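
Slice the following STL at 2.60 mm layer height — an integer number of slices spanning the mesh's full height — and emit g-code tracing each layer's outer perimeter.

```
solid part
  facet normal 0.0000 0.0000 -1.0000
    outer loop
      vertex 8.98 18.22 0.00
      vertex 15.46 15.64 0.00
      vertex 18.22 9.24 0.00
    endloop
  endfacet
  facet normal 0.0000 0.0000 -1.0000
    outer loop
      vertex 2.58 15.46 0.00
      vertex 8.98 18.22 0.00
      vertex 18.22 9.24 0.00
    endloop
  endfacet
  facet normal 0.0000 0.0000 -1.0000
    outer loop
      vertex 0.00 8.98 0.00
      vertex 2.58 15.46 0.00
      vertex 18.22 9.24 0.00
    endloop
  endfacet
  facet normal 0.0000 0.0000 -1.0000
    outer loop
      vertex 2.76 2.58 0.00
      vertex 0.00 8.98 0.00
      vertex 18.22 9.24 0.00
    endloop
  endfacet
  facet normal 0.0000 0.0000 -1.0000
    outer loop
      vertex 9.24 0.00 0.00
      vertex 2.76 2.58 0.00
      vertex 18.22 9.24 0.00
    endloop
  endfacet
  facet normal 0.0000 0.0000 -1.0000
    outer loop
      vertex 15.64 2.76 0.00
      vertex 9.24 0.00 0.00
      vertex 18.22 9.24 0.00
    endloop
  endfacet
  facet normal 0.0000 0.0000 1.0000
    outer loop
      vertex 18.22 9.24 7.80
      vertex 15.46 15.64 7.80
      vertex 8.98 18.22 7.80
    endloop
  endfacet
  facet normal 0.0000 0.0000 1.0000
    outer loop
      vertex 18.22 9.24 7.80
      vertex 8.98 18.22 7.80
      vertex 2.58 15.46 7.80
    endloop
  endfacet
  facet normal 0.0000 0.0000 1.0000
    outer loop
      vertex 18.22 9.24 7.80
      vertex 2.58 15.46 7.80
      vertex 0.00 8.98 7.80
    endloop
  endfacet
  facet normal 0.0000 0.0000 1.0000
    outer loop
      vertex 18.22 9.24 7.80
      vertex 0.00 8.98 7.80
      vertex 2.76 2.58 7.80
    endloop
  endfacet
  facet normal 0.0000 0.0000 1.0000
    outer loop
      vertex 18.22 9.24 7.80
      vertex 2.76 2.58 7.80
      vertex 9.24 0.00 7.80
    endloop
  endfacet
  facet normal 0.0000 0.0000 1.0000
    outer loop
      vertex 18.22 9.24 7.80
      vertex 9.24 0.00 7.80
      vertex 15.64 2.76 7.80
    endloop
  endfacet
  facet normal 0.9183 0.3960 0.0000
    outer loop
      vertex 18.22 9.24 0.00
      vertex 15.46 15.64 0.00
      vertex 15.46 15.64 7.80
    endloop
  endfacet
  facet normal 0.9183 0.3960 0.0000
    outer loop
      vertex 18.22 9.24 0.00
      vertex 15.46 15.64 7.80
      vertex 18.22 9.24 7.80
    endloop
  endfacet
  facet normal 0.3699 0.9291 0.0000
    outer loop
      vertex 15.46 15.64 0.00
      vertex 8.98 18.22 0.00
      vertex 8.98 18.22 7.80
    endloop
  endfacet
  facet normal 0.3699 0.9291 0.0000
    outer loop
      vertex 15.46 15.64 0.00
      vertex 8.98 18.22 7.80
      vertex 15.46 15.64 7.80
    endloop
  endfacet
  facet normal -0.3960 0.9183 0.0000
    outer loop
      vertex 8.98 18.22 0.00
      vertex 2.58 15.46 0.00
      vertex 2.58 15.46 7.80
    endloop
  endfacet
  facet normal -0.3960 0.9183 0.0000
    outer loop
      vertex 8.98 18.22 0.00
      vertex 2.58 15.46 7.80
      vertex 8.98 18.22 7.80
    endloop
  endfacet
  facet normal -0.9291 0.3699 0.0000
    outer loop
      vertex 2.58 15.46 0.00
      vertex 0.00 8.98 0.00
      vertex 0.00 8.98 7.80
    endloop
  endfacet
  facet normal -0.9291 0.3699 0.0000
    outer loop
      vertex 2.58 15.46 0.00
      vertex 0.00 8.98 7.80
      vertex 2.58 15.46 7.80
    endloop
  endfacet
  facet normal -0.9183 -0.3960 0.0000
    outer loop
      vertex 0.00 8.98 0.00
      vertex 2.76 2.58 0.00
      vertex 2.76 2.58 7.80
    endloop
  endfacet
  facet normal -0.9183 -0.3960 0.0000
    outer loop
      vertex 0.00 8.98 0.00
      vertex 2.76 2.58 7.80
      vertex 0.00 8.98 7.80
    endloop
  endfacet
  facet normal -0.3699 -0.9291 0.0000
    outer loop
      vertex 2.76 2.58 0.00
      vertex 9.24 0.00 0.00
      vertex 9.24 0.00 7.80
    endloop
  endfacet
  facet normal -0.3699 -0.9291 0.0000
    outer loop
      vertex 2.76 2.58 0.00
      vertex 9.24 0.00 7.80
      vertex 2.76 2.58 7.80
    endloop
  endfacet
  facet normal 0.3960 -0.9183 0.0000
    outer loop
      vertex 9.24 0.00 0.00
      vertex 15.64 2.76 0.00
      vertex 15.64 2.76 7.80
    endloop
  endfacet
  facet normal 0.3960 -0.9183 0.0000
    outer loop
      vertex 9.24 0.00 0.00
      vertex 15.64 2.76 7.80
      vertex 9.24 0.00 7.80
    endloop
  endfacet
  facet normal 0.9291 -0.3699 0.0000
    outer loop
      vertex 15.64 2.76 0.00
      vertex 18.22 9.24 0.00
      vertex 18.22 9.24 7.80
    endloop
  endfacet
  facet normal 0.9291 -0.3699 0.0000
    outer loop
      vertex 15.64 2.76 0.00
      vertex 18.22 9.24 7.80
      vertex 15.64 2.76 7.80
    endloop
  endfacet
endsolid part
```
; perimeter-only toolpath
G21 ; units = mm
G90 ; absolute positioning
G28 ; home
; layer 1
G0 Z2.60
G0 X18.22 Y9.24
G1 X15.46 Y15.64
G1 X8.98 Y18.22
G1 X2.58 Y15.46
G1 X0.00 Y8.98
G1 X2.76 Y2.58
G1 X9.24 Y0.00
G1 X15.64 Y2.76
G1 X18.22 Y9.24
; layer 2
G0 Z5.20
G0 X18.22 Y9.24
G1 X15.46 Y15.64
G1 X8.98 Y18.22
G1 X2.58 Y15.46
G1 X0.00 Y8.98
G1 X2.76 Y2.58
G1 X9.24 Y0.00
G1 X15.64 Y2.76
G1 X18.22 Y9.24
; layer 3
G0 Z7.80
G0 X18.22 Y9.24
G1 X15.46 Y15.64
G1 X8.98 Y18.22
G1 X2.58 Y15.46
G1 X0.00 Y8.98
G1 X2.76 Y2.58
G1 X9.24 Y0.00
G1 X15.64 Y2.76
G1 X18.22 Y9.24
M2 ; end

The solid is a regular 8-sided prism (a cylinder approximated with 8 flat sides), circumscribed radius ≈ 9.11 mm, height ≈ 7.8 mm. Slicing at Δz = 2.60 mm — 3 equal slices spanning the solid's height, so layer i sits at z = i·h/3 — gives 3 non-empty perimeters. Each is a 8-segment closed polygon; G0 lifts to the layer z and rapids to the start vertex, then G1 traces the edges.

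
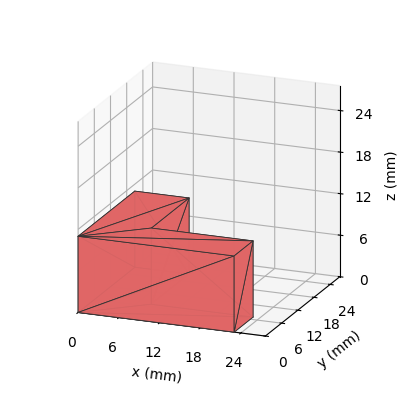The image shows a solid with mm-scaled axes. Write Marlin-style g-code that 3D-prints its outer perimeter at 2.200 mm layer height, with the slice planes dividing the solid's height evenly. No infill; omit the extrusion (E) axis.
Reading the render: the shape is an L-shaped prism: outer 23 × 21 mm, arm thicknesses ≈ 7 mm (horizontal) and 8 mm (vertical), extruded 11 mm in z (dimensions read to the nearest mm from the axis ticks). For the g-code, the solid's height is divided into equal slices at the stated Δz and each level perimeter traced with G1 moves after a G0 lift.

; perimeter-only toolpath
G21 ; units = mm
G90 ; absolute positioning
G28 ; home
; layer 1
G0 Z2.200
G0 X0.000 Y0.000
G1 X23.000 Y0.000
G1 X23.000 Y7.000
G1 X8.000 Y7.000
G1 X8.000 Y21.000
G1 X0.000 Y21.000
G1 X0.000 Y0.000
; layer 2
G0 Z4.400
G0 X0.000 Y0.000
G1 X23.000 Y0.000
G1 X23.000 Y7.000
G1 X8.000 Y7.000
G1 X8.000 Y21.000
G1 X0.000 Y21.000
G1 X0.000 Y0.000
; layer 3
G0 Z6.600
G0 X0.000 Y0.000
G1 X23.000 Y0.000
G1 X23.000 Y7.000
G1 X8.000 Y7.000
G1 X8.000 Y21.000
G1 X0.000 Y21.000
G1 X0.000 Y0.000
; layer 4
G0 Z8.800
G0 X0.000 Y0.000
G1 X23.000 Y0.000
G1 X23.000 Y7.000
G1 X8.000 Y7.000
G1 X8.000 Y21.000
G1 X0.000 Y21.000
G1 X0.000 Y0.000
; layer 5
G0 Z11.000
G0 X0.000 Y0.000
G1 X23.000 Y0.000
G1 X23.000 Y7.000
G1 X8.000 Y7.000
G1 X8.000 Y21.000
G1 X0.000 Y21.000
G1 X0.000 Y0.000
M2 ; end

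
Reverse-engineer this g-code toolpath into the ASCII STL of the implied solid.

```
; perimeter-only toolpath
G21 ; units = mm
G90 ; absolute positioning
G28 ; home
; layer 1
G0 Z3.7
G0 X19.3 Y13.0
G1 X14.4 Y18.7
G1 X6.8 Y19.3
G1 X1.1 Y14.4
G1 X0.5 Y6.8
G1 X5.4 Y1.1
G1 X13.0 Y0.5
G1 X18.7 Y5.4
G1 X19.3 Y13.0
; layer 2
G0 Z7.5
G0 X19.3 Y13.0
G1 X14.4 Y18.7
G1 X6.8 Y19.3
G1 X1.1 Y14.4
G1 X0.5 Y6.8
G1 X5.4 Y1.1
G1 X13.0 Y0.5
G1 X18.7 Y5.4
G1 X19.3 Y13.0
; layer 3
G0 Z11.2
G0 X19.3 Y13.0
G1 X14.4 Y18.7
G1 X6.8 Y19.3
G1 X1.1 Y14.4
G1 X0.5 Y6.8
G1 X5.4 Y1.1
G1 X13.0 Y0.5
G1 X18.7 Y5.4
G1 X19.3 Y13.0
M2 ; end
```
solid part
  facet normal 0.0000 0.0000 -1.0000
    outer loop
      vertex 6.8 19.3 0.0
      vertex 14.4 18.7 0.0
      vertex 19.3 13.0 0.0
    endloop
  endfacet
  facet normal 0.0000 0.0000 -1.0000
    outer loop
      vertex 1.1 14.4 0.0
      vertex 6.8 19.3 0.0
      vertex 19.3 13.0 0.0
    endloop
  endfacet
  facet normal 0.0000 0.0000 -1.0000
    outer loop
      vertex 0.5 6.8 0.0
      vertex 1.1 14.4 0.0
      vertex 19.3 13.0 0.0
    endloop
  endfacet
  facet normal 0.0000 0.0000 -1.0000
    outer loop
      vertex 5.4 1.1 0.0
      vertex 0.5 6.8 0.0
      vertex 19.3 13.0 0.0
    endloop
  endfacet
  facet normal 0.0000 0.0000 -1.0000
    outer loop
      vertex 13.0 0.5 0.0
      vertex 5.4 1.1 0.0
      vertex 19.3 13.0 0.0
    endloop
  endfacet
  facet normal 0.0000 0.0000 -1.0000
    outer loop
      vertex 18.7 5.4 0.0
      vertex 13.0 0.5 0.0
      vertex 19.3 13.0 0.0
    endloop
  endfacet
  facet normal 0.0000 0.0000 1.0000
    outer loop
      vertex 19.3 13.0 11.2
      vertex 14.4 18.7 11.2
      vertex 6.8 19.3 11.2
    endloop
  endfacet
  facet normal 0.0000 0.0000 1.0000
    outer loop
      vertex 19.3 13.0 11.2
      vertex 6.8 19.3 11.2
      vertex 1.1 14.4 11.2
    endloop
  endfacet
  facet normal 0.0000 0.0000 1.0000
    outer loop
      vertex 19.3 13.0 11.2
      vertex 1.1 14.4 11.2
      vertex 0.5 6.8 11.2
    endloop
  endfacet
  facet normal 0.0000 0.0000 1.0000
    outer loop
      vertex 19.3 13.0 11.2
      vertex 0.5 6.8 11.2
      vertex 5.4 1.1 11.2
    endloop
  endfacet
  facet normal 0.0000 0.0000 1.0000
    outer loop
      vertex 19.3 13.0 11.2
      vertex 5.4 1.1 11.2
      vertex 13.0 0.5 11.2
    endloop
  endfacet
  facet normal 0.0000 0.0000 1.0000
    outer loop
      vertex 19.3 13.0 11.2
      vertex 13.0 0.5 11.2
      vertex 18.7 5.4 11.2
    endloop
  endfacet
  facet normal 0.7583 0.6519 0.0000
    outer loop
      vertex 19.3 13.0 0.0
      vertex 14.4 18.7 0.0
      vertex 14.4 18.7 11.2
    endloop
  endfacet
  facet normal 0.7583 0.6519 0.0000
    outer loop
      vertex 19.3 13.0 0.0
      vertex 14.4 18.7 11.2
      vertex 19.3 13.0 11.2
    endloop
  endfacet
  facet normal 0.0787 0.9969 0.0000
    outer loop
      vertex 14.4 18.7 0.0
      vertex 6.8 19.3 0.0
      vertex 6.8 19.3 11.2
    endloop
  endfacet
  facet normal 0.0787 0.9969 0.0000
    outer loop
      vertex 14.4 18.7 0.0
      vertex 6.8 19.3 11.2
      vertex 14.4 18.7 11.2
    endloop
  endfacet
  facet normal -0.6519 0.7583 0.0000
    outer loop
      vertex 6.8 19.3 0.0
      vertex 1.1 14.4 0.0
      vertex 1.1 14.4 11.2
    endloop
  endfacet
  facet normal -0.6519 0.7583 0.0000
    outer loop
      vertex 6.8 19.3 0.0
      vertex 1.1 14.4 11.2
      vertex 6.8 19.3 11.2
    endloop
  endfacet
  facet normal -0.9969 0.0787 0.0000
    outer loop
      vertex 1.1 14.4 0.0
      vertex 0.5 6.8 0.0
      vertex 0.5 6.8 11.2
    endloop
  endfacet
  facet normal -0.9969 0.0787 0.0000
    outer loop
      vertex 1.1 14.4 0.0
      vertex 0.5 6.8 11.2
      vertex 1.1 14.4 11.2
    endloop
  endfacet
  facet normal -0.7583 -0.6519 0.0000
    outer loop
      vertex 0.5 6.8 0.0
      vertex 5.4 1.1 0.0
      vertex 5.4 1.1 11.2
    endloop
  endfacet
  facet normal -0.7583 -0.6519 0.0000
    outer loop
      vertex 0.5 6.8 0.0
      vertex 5.4 1.1 11.2
      vertex 0.5 6.8 11.2
    endloop
  endfacet
  facet normal -0.0787 -0.9969 0.0000
    outer loop
      vertex 5.4 1.1 0.0
      vertex 13.0 0.5 0.0
      vertex 13.0 0.5 11.2
    endloop
  endfacet
  facet normal -0.0787 -0.9969 0.0000
    outer loop
      vertex 5.4 1.1 0.0
      vertex 13.0 0.5 11.2
      vertex 5.4 1.1 11.2
    endloop
  endfacet
  facet normal 0.6519 -0.7583 0.0000
    outer loop
      vertex 13.0 0.5 0.0
      vertex 18.7 5.4 0.0
      vertex 18.7 5.4 11.2
    endloop
  endfacet
  facet normal 0.6519 -0.7583 0.0000
    outer loop
      vertex 13.0 0.5 0.0
      vertex 18.7 5.4 11.2
      vertex 13.0 0.5 11.2
    endloop
  endfacet
  facet normal 0.9969 -0.0787 0.0000
    outer loop
      vertex 18.7 5.4 0.0
      vertex 19.3 13.0 0.0
      vertex 19.3 13.0 11.2
    endloop
  endfacet
  facet normal 0.9969 -0.0787 0.0000
    outer loop
      vertex 18.7 5.4 0.0
      vertex 19.3 13.0 11.2
      vertex 18.7 5.4 11.2
    endloop
  endfacet
endsolid part

The G0 Z moves step by Δz≈3.7 mm. Every layer's G1 loop is the same polygon, so the solid is a straight extrusion of it from z=0 to z≈11.2. Closing with flat bottom and top caps and triangulating gives 28 facets — a regular 8-sided prism (a cylinder approximated with 8 flat sides), circumscribed radius ≈ 9.9 mm, height ≈ 11.2 mm.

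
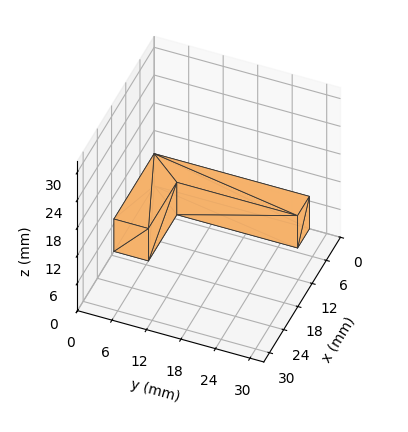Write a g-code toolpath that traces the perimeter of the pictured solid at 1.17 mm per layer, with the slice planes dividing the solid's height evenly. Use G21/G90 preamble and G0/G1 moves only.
Reading the render: the shape is an L-shaped prism: outer 17 × 27 mm, arm thicknesses ≈ 6 mm (horizontal) and 5 mm (vertical), extruded 7 mm in z (dimensions read to the nearest mm from the axis ticks). For the g-code, the solid's height is divided into equal slices at the stated Δz and each level perimeter traced with G1 moves after a G0 lift.

; perimeter-only toolpath
G21 ; units = mm
G90 ; absolute positioning
G28 ; home
; layer 1
G0 Z1.17
G0 X0.00 Y0.00
G1 X17.00 Y0.00
G1 X17.00 Y6.00
G1 X5.00 Y6.00
G1 X5.00 Y27.00
G1 X0.00 Y27.00
G1 X0.00 Y0.00
; layer 2
G0 Z2.33
G0 X0.00 Y0.00
G1 X17.00 Y0.00
G1 X17.00 Y6.00
G1 X5.00 Y6.00
G1 X5.00 Y27.00
G1 X0.00 Y27.00
G1 X0.00 Y0.00
; layer 3
G0 Z3.50
G0 X0.00 Y0.00
G1 X17.00 Y0.00
G1 X17.00 Y6.00
G1 X5.00 Y6.00
G1 X5.00 Y27.00
G1 X0.00 Y27.00
G1 X0.00 Y0.00
; layer 4
G0 Z4.67
G0 X0.00 Y0.00
G1 X17.00 Y0.00
G1 X17.00 Y6.00
G1 X5.00 Y6.00
G1 X5.00 Y27.00
G1 X0.00 Y27.00
G1 X0.00 Y0.00
; layer 5
G0 Z5.83
G0 X0.00 Y0.00
G1 X17.00 Y0.00
G1 X17.00 Y6.00
G1 X5.00 Y6.00
G1 X5.00 Y27.00
G1 X0.00 Y27.00
G1 X0.00 Y0.00
; layer 6
G0 Z7.00
G0 X0.00 Y0.00
G1 X17.00 Y0.00
G1 X17.00 Y6.00
G1 X5.00 Y6.00
G1 X5.00 Y27.00
G1 X0.00 Y27.00
G1 X0.00 Y0.00
M2 ; end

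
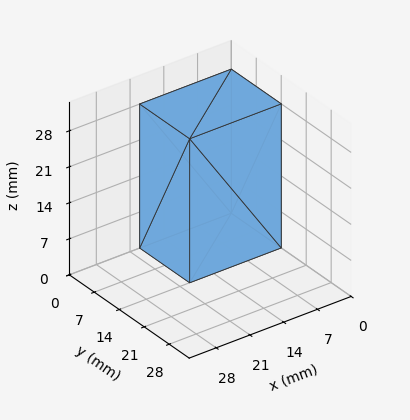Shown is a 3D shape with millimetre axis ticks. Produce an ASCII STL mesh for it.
Reading the render: the shape is a rectangular box, roughly 19 × 14 mm footprint and 28 mm tall (dimensions read to the nearest mm from the axis ticks). For the STL, each face is triangulated and given an outward normal.

solid part
  facet normal 0.0000 0.0000 -1.0000
    outer loop
      vertex 19.000 14.000 0.000
      vertex 19.000 0.000 0.000
      vertex 0.000 0.000 0.000
    endloop
  endfacet
  facet normal 0.0000 0.0000 -1.0000
    outer loop
      vertex 0.000 14.000 0.000
      vertex 19.000 14.000 0.000
      vertex 0.000 0.000 0.000
    endloop
  endfacet
  facet normal 0.0000 0.0000 1.0000
    outer loop
      vertex 0.000 0.000 28.000
      vertex 19.000 0.000 28.000
      vertex 19.000 14.000 28.000
    endloop
  endfacet
  facet normal 0.0000 0.0000 1.0000
    outer loop
      vertex 0.000 0.000 28.000
      vertex 19.000 14.000 28.000
      vertex 0.000 14.000 28.000
    endloop
  endfacet
  facet normal 0.0000 -1.0000 0.0000
    outer loop
      vertex 0.000 0.000 0.000
      vertex 19.000 0.000 0.000
      vertex 19.000 0.000 28.000
    endloop
  endfacet
  facet normal 0.0000 -1.0000 0.0000
    outer loop
      vertex 0.000 0.000 0.000
      vertex 19.000 0.000 28.000
      vertex 0.000 0.000 28.000
    endloop
  endfacet
  facet normal 0.0000 1.0000 0.0000
    outer loop
      vertex 19.000 14.000 28.000
      vertex 19.000 14.000 0.000
      vertex 0.000 14.000 0.000
    endloop
  endfacet
  facet normal 0.0000 1.0000 0.0000
    outer loop
      vertex 0.000 14.000 28.000
      vertex 19.000 14.000 28.000
      vertex 0.000 14.000 0.000
    endloop
  endfacet
  facet normal -1.0000 0.0000 0.0000
    outer loop
      vertex 0.000 14.000 28.000
      vertex 0.000 14.000 0.000
      vertex 0.000 0.000 0.000
    endloop
  endfacet
  facet normal -1.0000 0.0000 0.0000
    outer loop
      vertex 0.000 0.000 28.000
      vertex 0.000 14.000 28.000
      vertex 0.000 0.000 0.000
    endloop
  endfacet
  facet normal 1.0000 0.0000 0.0000
    outer loop
      vertex 19.000 0.000 0.000
      vertex 19.000 14.000 0.000
      vertex 19.000 14.000 28.000
    endloop
  endfacet
  facet normal 1.0000 0.0000 0.0000
    outer loop
      vertex 19.000 0.000 0.000
      vertex 19.000 14.000 28.000
      vertex 19.000 0.000 28.000
    endloop
  endfacet
endsolid part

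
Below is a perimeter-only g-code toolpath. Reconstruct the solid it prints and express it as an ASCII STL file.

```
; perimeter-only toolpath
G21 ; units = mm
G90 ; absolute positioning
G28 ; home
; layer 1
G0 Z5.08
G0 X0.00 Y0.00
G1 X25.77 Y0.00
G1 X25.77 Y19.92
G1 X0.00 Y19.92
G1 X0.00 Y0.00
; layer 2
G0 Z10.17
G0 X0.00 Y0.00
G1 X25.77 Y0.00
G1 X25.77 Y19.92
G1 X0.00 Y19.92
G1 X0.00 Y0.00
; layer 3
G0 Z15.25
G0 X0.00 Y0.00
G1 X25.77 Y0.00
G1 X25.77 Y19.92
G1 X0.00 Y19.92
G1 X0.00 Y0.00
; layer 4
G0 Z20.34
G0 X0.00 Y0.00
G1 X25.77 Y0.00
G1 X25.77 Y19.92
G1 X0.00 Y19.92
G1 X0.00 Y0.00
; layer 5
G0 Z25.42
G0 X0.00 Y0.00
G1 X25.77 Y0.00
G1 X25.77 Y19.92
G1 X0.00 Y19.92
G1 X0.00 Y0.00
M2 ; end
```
solid part
  facet normal 0.0000 0.0000 -1.0000
    outer loop
      vertex 25.77 19.92 0.00
      vertex 25.77 0.00 0.00
      vertex 0.00 0.00 0.00
    endloop
  endfacet
  facet normal 0.0000 0.0000 -1.0000
    outer loop
      vertex 0.00 19.92 0.00
      vertex 25.77 19.92 0.00
      vertex 0.00 0.00 0.00
    endloop
  endfacet
  facet normal 0.0000 0.0000 1.0000
    outer loop
      vertex 0.00 0.00 25.42
      vertex 25.77 0.00 25.42
      vertex 25.77 19.92 25.42
    endloop
  endfacet
  facet normal 0.0000 0.0000 1.0000
    outer loop
      vertex 0.00 0.00 25.42
      vertex 25.77 19.92 25.42
      vertex 0.00 19.92 25.42
    endloop
  endfacet
  facet normal 0.0000 -1.0000 0.0000
    outer loop
      vertex 0.00 0.00 0.00
      vertex 25.77 0.00 0.00
      vertex 25.77 0.00 25.42
    endloop
  endfacet
  facet normal 0.0000 -1.0000 0.0000
    outer loop
      vertex 0.00 0.00 0.00
      vertex 25.77 0.00 25.42
      vertex 0.00 0.00 25.42
    endloop
  endfacet
  facet normal 0.0000 1.0000 0.0000
    outer loop
      vertex 25.77 19.92 25.42
      vertex 25.77 19.92 0.00
      vertex 0.00 19.92 0.00
    endloop
  endfacet
  facet normal 0.0000 1.0000 0.0000
    outer loop
      vertex 0.00 19.92 25.42
      vertex 25.77 19.92 25.42
      vertex 0.00 19.92 0.00
    endloop
  endfacet
  facet normal -1.0000 0.0000 0.0000
    outer loop
      vertex 0.00 19.92 25.42
      vertex 0.00 19.92 0.00
      vertex 0.00 0.00 0.00
    endloop
  endfacet
  facet normal -1.0000 0.0000 0.0000
    outer loop
      vertex 0.00 0.00 25.42
      vertex 0.00 19.92 25.42
      vertex 0.00 0.00 0.00
    endloop
  endfacet
  facet normal 1.0000 0.0000 0.0000
    outer loop
      vertex 25.77 0.00 0.00
      vertex 25.77 19.92 0.00
      vertex 25.77 19.92 25.42
    endloop
  endfacet
  facet normal 1.0000 0.0000 0.0000
    outer loop
      vertex 25.77 0.00 0.00
      vertex 25.77 19.92 25.42
      vertex 25.77 0.00 25.42
    endloop
  endfacet
endsolid part

The G0 Z moves step by Δz≈5.08 mm. Every layer's G1 loop is the same polygon, so the solid is a straight extrusion of it from z=0 to z≈25.4. Closing with flat bottom and top caps and triangulating gives 12 facets — a rectangular box, roughly 25.8 × 19.9 mm footprint and 25.4 mm tall.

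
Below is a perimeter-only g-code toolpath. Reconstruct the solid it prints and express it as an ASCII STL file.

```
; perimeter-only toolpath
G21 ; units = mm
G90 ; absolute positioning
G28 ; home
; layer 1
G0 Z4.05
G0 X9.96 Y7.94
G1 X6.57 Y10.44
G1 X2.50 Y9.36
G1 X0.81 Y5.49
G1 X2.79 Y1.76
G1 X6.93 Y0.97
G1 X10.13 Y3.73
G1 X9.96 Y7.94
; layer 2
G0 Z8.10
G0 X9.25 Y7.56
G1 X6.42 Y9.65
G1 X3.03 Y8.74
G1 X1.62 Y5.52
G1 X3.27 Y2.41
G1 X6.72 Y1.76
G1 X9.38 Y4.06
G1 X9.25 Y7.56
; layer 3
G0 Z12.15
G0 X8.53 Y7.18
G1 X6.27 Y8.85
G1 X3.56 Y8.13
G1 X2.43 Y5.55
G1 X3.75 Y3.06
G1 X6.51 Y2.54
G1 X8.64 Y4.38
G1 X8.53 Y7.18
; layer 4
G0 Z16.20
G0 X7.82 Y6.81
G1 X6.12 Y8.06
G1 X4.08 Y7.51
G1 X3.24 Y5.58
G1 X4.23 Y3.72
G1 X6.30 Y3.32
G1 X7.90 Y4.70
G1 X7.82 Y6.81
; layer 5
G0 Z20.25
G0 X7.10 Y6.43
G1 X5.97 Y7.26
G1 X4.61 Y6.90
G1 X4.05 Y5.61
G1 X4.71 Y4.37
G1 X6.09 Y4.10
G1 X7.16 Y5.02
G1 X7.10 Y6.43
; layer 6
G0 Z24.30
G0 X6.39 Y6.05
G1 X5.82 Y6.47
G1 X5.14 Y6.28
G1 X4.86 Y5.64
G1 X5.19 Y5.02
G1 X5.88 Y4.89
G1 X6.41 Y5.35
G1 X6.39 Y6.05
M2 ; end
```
solid part
  facet normal 0.0000 0.0000 -1.0000
    outer loop
      vertex 1.97 9.97 0.00
      vertex 6.72 11.24 0.00
      vertex 10.68 8.32 0.00
    endloop
  endfacet
  facet normal 0.0000 0.0000 -1.0000
    outer loop
      vertex 0.00 5.46 0.00
      vertex 1.97 9.97 0.00
      vertex 10.68 8.32 0.00
    endloop
  endfacet
  facet normal 0.0000 0.0000 -1.0000
    outer loop
      vertex 2.31 1.11 0.00
      vertex 0.00 5.46 0.00
      vertex 10.68 8.32 0.00
    endloop
  endfacet
  facet normal 0.0000 0.0000 -1.0000
    outer loop
      vertex 7.14 0.19 0.00
      vertex 2.31 1.11 0.00
      vertex 10.68 8.32 0.00
    endloop
  endfacet
  facet normal 0.0000 0.0000 -1.0000
    outer loop
      vertex 10.87 3.41 0.00
      vertex 7.14 0.19 0.00
      vertex 10.68 8.32 0.00
    endloop
  endfacet
  facet normal 0.5841 0.7921 0.1773
    outer loop
      vertex 10.68 8.32 0.00
      vertex 6.72 11.24 0.00
      vertex 5.67 5.67 28.35
    endloop
  endfacet
  facet normal -0.2542 0.9507 0.1774
    outer loop
      vertex 6.72 11.24 0.00
      vertex 1.97 9.97 0.00
      vertex 5.67 5.67 28.35
    endloop
  endfacet
  facet normal -0.9018 0.3939 0.1775
    outer loop
      vertex 1.97 9.97 0.00
      vertex 0.00 5.46 0.00
      vertex 5.67 5.67 28.35
    endloop
  endfacet
  facet normal -0.8692 -0.4616 0.1773
    outer loop
      vertex 0.00 5.46 0.00
      vertex 2.31 1.11 0.00
      vertex 5.67 5.67 28.35
    endloop
  endfacet
  facet normal -0.1841 -0.9668 0.1773
    outer loop
      vertex 2.31 1.11 0.00
      vertex 7.14 0.19 0.00
      vertex 5.67 5.67 28.35
    endloop
  endfacet
  facet normal 0.6431 -0.7450 0.1773
    outer loop
      vertex 7.14 0.19 0.00
      vertex 10.87 3.41 0.00
      vertex 5.67 5.67 28.35
    endloop
  endfacet
  facet normal 0.9834 0.0381 0.1773
    outer loop
      vertex 10.87 3.41 0.00
      vertex 10.68 8.32 0.00
      vertex 5.67 5.67 28.35
    endloop
  endfacet
endsolid part

The G0 Z moves step by Δz≈4.05 mm. The G1 loops shrink linearly with z, so the solid tapers from its base footprint up to z≈28.4. Closing with a flat bottom cap and the tapered top and triangulating gives 12 facets — a regular 7-sided pyramid, base circumscribed radius ≈ 5.67 mm, apex at z ≈ 28.4 mm.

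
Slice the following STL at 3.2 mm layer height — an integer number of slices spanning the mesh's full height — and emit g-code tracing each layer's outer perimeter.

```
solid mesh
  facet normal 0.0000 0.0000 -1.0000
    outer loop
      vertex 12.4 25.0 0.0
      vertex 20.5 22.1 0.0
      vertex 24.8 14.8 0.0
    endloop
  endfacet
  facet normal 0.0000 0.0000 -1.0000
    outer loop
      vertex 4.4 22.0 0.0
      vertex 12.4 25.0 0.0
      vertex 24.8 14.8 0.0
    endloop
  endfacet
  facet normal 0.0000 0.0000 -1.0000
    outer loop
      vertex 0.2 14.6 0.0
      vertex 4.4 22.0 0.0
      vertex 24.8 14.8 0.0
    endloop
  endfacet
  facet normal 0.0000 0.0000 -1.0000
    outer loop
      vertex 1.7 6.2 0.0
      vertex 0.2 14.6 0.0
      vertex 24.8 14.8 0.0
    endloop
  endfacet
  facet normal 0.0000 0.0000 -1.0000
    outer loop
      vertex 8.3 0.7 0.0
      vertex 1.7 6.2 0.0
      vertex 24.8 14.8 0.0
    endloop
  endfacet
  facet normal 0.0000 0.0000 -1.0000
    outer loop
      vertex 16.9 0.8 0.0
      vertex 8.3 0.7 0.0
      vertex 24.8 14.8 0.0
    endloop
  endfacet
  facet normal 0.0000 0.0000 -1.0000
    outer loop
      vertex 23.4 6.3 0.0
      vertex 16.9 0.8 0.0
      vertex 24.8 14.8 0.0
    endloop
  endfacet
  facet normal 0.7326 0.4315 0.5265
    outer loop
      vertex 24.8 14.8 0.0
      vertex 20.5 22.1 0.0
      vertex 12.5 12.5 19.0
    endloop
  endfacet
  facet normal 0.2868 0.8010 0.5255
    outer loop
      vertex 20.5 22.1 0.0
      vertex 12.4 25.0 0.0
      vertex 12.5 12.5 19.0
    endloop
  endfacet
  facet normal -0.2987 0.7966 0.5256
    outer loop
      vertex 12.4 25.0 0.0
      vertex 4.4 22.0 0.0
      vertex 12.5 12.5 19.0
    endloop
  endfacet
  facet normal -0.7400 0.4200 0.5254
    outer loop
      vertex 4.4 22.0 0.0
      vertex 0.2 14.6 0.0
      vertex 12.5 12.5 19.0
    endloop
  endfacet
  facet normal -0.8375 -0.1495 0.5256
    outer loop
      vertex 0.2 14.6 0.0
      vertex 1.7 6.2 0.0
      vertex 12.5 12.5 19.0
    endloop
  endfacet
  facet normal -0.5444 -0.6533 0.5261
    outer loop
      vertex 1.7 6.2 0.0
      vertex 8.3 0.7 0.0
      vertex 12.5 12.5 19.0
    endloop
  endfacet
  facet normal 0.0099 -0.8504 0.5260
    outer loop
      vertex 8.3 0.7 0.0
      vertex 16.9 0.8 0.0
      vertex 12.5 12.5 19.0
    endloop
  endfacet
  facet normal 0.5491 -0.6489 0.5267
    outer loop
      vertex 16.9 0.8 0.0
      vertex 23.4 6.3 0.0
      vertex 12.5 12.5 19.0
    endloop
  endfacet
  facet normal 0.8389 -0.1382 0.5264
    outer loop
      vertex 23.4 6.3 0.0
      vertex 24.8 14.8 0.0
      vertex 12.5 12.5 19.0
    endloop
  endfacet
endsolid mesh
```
; perimeter-only toolpath
G21 ; units = mm
G90 ; absolute positioning
G28 ; home
; layer 1
G0 Z3.2
G0 X22.8 Y14.4
G1 X19.2 Y20.5
G1 X12.4 Y22.9
G1 X5.8 Y20.4
G1 X2.2 Y14.2
G1 X3.5 Y7.2
G1 X9.0 Y2.7
G1 X16.2 Y2.8
G1 X21.6 Y7.3
G1 X22.8 Y14.4
; layer 2
G0 Z6.3
G0 X20.7 Y14.0
G1 X17.8 Y18.9
G1 X12.4 Y20.8
G1 X7.1 Y18.8
G1 X4.3 Y13.9
G1 X5.3 Y8.3
G1 X9.7 Y4.6
G1 X15.4 Y4.7
G1 X19.8 Y8.4
G1 X20.7 Y14.0
; layer 3
G0 Z9.5
G0 X18.6 Y13.7
G1 X16.5 Y17.3
G1 X12.4 Y18.8
G1 X8.4 Y17.2
G1 X6.3 Y13.6
G1 X7.1 Y9.3
G1 X10.4 Y6.6
G1 X14.7 Y6.7
G1 X17.9 Y9.4
G1 X18.6 Y13.7
; layer 4
G0 Z12.7
G0 X16.6 Y13.3
G1 X15.2 Y15.7
G1 X12.5 Y16.7
G1 X9.8 Y15.7
G1 X8.4 Y13.2
G1 X8.9 Y10.4
G1 X11.1 Y8.6
G1 X14.0 Y8.6
G1 X16.1 Y10.4
G1 X16.6 Y13.3
; layer 5
G0 Z15.8
G0 X14.6 Y12.9
G1 X13.8 Y14.1
G1 X12.5 Y14.6
G1 X11.2 Y14.1
G1 X10.4 Y12.9
G1 X10.7 Y11.4
G1 X11.8 Y10.5
G1 X13.2 Y10.5
G1 X14.3 Y11.5
G1 X14.6 Y12.9
M2 ; end

The solid is a regular 9-sided pyramid, base circumscribed radius ≈ 12.5 mm, apex at z ≈ 19 mm. Slicing at Δz = 3.2 mm — 6 equal slices spanning the solid's height, so layer i sits at z = i·h/6 — gives 5 non-empty perimeters. Each is a 9-segment closed polygon; G0 lifts to the layer z and rapids to the start vertex, then G1 traces the edges. The cross-section shrinks linearly with z (the slice at the apex is degenerate and omitted).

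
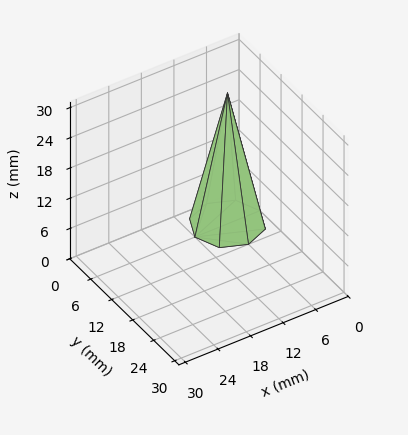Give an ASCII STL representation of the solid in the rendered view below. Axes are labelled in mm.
Reading the render: the shape is a regular 8-sided pyramid, base circumscribed radius ≈ 6 mm, apex at z ≈ 26 mm (dimensions read to the nearest mm from the axis ticks). For the STL, each face is triangulated and given an outward normal.

solid part
  facet normal 0.0000 0.0000 -1.0000
    outer loop
      vertex 6.00 12.00 0.00
      vertex 10.24 10.24 0.00
      vertex 12.00 6.00 0.00
    endloop
  endfacet
  facet normal 0.0000 0.0000 -1.0000
    outer loop
      vertex 1.76 10.24 0.00
      vertex 6.00 12.00 0.00
      vertex 12.00 6.00 0.00
    endloop
  endfacet
  facet normal 0.0000 0.0000 -1.0000
    outer loop
      vertex 0.00 6.00 0.00
      vertex 1.76 10.24 0.00
      vertex 12.00 6.00 0.00
    endloop
  endfacet
  facet normal 0.0000 0.0000 -1.0000
    outer loop
      vertex 1.76 1.76 0.00
      vertex 0.00 6.00 0.00
      vertex 12.00 6.00 0.00
    endloop
  endfacet
  facet normal 0.0000 0.0000 -1.0000
    outer loop
      vertex 6.00 0.00 0.00
      vertex 1.76 1.76 0.00
      vertex 12.00 6.00 0.00
    endloop
  endfacet
  facet normal 0.0000 0.0000 -1.0000
    outer loop
      vertex 10.24 1.76 0.00
      vertex 6.00 0.00 0.00
      vertex 12.00 6.00 0.00
    endloop
  endfacet
  facet normal 0.9033 0.3750 0.2085
    outer loop
      vertex 12.00 6.00 0.00
      vertex 10.24 10.24 0.00
      vertex 6.00 6.00 26.00
    endloop
  endfacet
  facet normal 0.3750 0.9033 0.2085
    outer loop
      vertex 10.24 10.24 0.00
      vertex 6.00 12.00 0.00
      vertex 6.00 6.00 26.00
    endloop
  endfacet
  facet normal -0.3750 0.9033 0.2085
    outer loop
      vertex 6.00 12.00 0.00
      vertex 1.76 10.24 0.00
      vertex 6.00 6.00 26.00
    endloop
  endfacet
  facet normal -0.9033 0.3750 0.2085
    outer loop
      vertex 1.76 10.24 0.00
      vertex 0.00 6.00 0.00
      vertex 6.00 6.00 26.00
    endloop
  endfacet
  facet normal -0.9033 -0.3750 0.2085
    outer loop
      vertex 0.00 6.00 0.00
      vertex 1.76 1.76 0.00
      vertex 6.00 6.00 26.00
    endloop
  endfacet
  facet normal -0.3750 -0.9033 0.2085
    outer loop
      vertex 1.76 1.76 0.00
      vertex 6.00 0.00 0.00
      vertex 6.00 6.00 26.00
    endloop
  endfacet
  facet normal 0.3750 -0.9033 0.2085
    outer loop
      vertex 6.00 0.00 0.00
      vertex 10.24 1.76 0.00
      vertex 6.00 6.00 26.00
    endloop
  endfacet
  facet normal 0.9033 -0.3750 0.2085
    outer loop
      vertex 10.24 1.76 0.00
      vertex 12.00 6.00 0.00
      vertex 6.00 6.00 26.00
    endloop
  endfacet
endsolid part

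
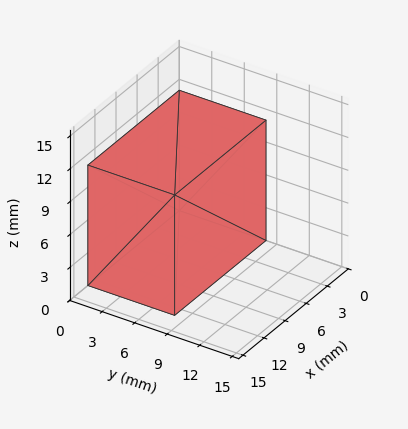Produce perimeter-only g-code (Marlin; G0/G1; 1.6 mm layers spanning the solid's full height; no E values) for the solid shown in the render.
Reading the render: the shape is a rectangular box, roughly 13 × 8 mm footprint and 11 mm tall (dimensions read to the nearest mm from the axis ticks). For the g-code, the solid's height is divided into equal slices at the stated Δz and each level perimeter traced with G1 moves after a G0 lift.

; perimeter-only toolpath
G21 ; units = mm
G90 ; absolute positioning
G28 ; home
; layer 1
G0 Z1.6
G0 X0.0 Y0.0
G1 X13.0 Y0.0
G1 X13.0 Y8.0
G1 X0.0 Y8.0
G1 X0.0 Y0.0
; layer 2
G0 Z3.1
G0 X0.0 Y0.0
G1 X13.0 Y0.0
G1 X13.0 Y8.0
G1 X0.0 Y8.0
G1 X0.0 Y0.0
; layer 3
G0 Z4.7
G0 X0.0 Y0.0
G1 X13.0 Y0.0
G1 X13.0 Y8.0
G1 X0.0 Y8.0
G1 X0.0 Y0.0
; layer 4
G0 Z6.3
G0 X0.0 Y0.0
G1 X13.0 Y0.0
G1 X13.0 Y8.0
G1 X0.0 Y8.0
G1 X0.0 Y0.0
; layer 5
G0 Z7.9
G0 X0.0 Y0.0
G1 X13.0 Y0.0
G1 X13.0 Y8.0
G1 X0.0 Y8.0
G1 X0.0 Y0.0
; layer 6
G0 Z9.4
G0 X0.0 Y0.0
G1 X13.0 Y0.0
G1 X13.0 Y8.0
G1 X0.0 Y8.0
G1 X0.0 Y0.0
; layer 7
G0 Z11.0
G0 X0.0 Y0.0
G1 X13.0 Y0.0
G1 X13.0 Y8.0
G1 X0.0 Y8.0
G1 X0.0 Y0.0
M2 ; end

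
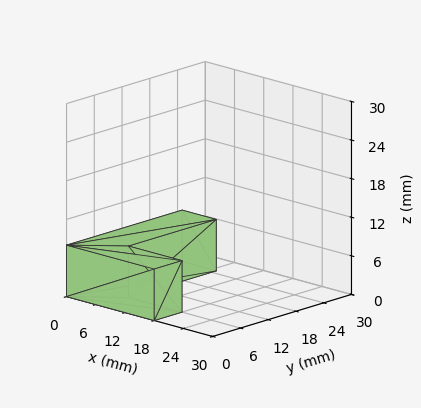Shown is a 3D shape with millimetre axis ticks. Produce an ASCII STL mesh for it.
Reading the render: the shape is an L-shaped prism: outer 18 × 25 mm, arm thicknesses ≈ 6 mm (horizontal) and 7 mm (vertical), extruded 8 mm in z (dimensions read to the nearest mm from the axis ticks). For the STL, each face is triangulated and given an outward normal.

solid part
  facet normal 0.0000 0.0000 -1.0000
    outer loop
      vertex 18.0 6.0 0.0
      vertex 18.0 0.0 0.0
      vertex 0.0 0.0 0.0
    endloop
  endfacet
  facet normal 0.0000 0.0000 -1.0000
    outer loop
      vertex 7.0 6.0 0.0
      vertex 18.0 6.0 0.0
      vertex 0.0 0.0 0.0
    endloop
  endfacet
  facet normal 0.0000 0.0000 -1.0000
    outer loop
      vertex 7.0 25.0 0.0
      vertex 7.0 6.0 0.0
      vertex 0.0 0.0 0.0
    endloop
  endfacet
  facet normal 0.0000 0.0000 -1.0000
    outer loop
      vertex 0.0 25.0 0.0
      vertex 7.0 25.0 0.0
      vertex 0.0 0.0 0.0
    endloop
  endfacet
  facet normal 0.0000 0.0000 1.0000
    outer loop
      vertex 0.0 0.0 8.0
      vertex 18.0 0.0 8.0
      vertex 18.0 6.0 8.0
    endloop
  endfacet
  facet normal 0.0000 0.0000 1.0000
    outer loop
      vertex 0.0 0.0 8.0
      vertex 18.0 6.0 8.0
      vertex 7.0 6.0 8.0
    endloop
  endfacet
  facet normal 0.0000 0.0000 1.0000
    outer loop
      vertex 0.0 0.0 8.0
      vertex 7.0 6.0 8.0
      vertex 7.0 25.0 8.0
    endloop
  endfacet
  facet normal 0.0000 0.0000 1.0000
    outer loop
      vertex 0.0 0.0 8.0
      vertex 7.0 25.0 8.0
      vertex 0.0 25.0 8.0
    endloop
  endfacet
  facet normal 0.0000 -1.0000 0.0000
    outer loop
      vertex 0.0 0.0 0.0
      vertex 18.0 0.0 0.0
      vertex 18.0 0.0 8.0
    endloop
  endfacet
  facet normal 0.0000 -1.0000 0.0000
    outer loop
      vertex 0.0 0.0 0.0
      vertex 18.0 0.0 8.0
      vertex 0.0 0.0 8.0
    endloop
  endfacet
  facet normal 1.0000 0.0000 0.0000
    outer loop
      vertex 18.0 0.0 0.0
      vertex 18.0 6.0 0.0
      vertex 18.0 6.0 8.0
    endloop
  endfacet
  facet normal 1.0000 0.0000 0.0000
    outer loop
      vertex 18.0 0.0 0.0
      vertex 18.0 6.0 8.0
      vertex 18.0 0.0 8.0
    endloop
  endfacet
  facet normal 0.0000 1.0000 0.0000
    outer loop
      vertex 18.0 6.0 0.0
      vertex 7.0 6.0 0.0
      vertex 7.0 6.0 8.0
    endloop
  endfacet
  facet normal 0.0000 1.0000 0.0000
    outer loop
      vertex 18.0 6.0 0.0
      vertex 7.0 6.0 8.0
      vertex 18.0 6.0 8.0
    endloop
  endfacet
  facet normal 1.0000 0.0000 0.0000
    outer loop
      vertex 7.0 6.0 0.0
      vertex 7.0 25.0 0.0
      vertex 7.0 25.0 8.0
    endloop
  endfacet
  facet normal 1.0000 0.0000 0.0000
    outer loop
      vertex 7.0 6.0 0.0
      vertex 7.0 25.0 8.0
      vertex 7.0 6.0 8.0
    endloop
  endfacet
  facet normal 0.0000 1.0000 0.0000
    outer loop
      vertex 7.0 25.0 0.0
      vertex 0.0 25.0 0.0
      vertex 0.0 25.0 8.0
    endloop
  endfacet
  facet normal 0.0000 1.0000 0.0000
    outer loop
      vertex 7.0 25.0 0.0
      vertex 0.0 25.0 8.0
      vertex 7.0 25.0 8.0
    endloop
  endfacet
  facet normal -1.0000 0.0000 0.0000
    outer loop
      vertex 0.0 25.0 0.0
      vertex 0.0 0.0 0.0
      vertex 0.0 0.0 8.0
    endloop
  endfacet
  facet normal -1.0000 0.0000 0.0000
    outer loop
      vertex 0.0 25.0 0.0
      vertex 0.0 0.0 8.0
      vertex 0.0 25.0 8.0
    endloop
  endfacet
endsolid part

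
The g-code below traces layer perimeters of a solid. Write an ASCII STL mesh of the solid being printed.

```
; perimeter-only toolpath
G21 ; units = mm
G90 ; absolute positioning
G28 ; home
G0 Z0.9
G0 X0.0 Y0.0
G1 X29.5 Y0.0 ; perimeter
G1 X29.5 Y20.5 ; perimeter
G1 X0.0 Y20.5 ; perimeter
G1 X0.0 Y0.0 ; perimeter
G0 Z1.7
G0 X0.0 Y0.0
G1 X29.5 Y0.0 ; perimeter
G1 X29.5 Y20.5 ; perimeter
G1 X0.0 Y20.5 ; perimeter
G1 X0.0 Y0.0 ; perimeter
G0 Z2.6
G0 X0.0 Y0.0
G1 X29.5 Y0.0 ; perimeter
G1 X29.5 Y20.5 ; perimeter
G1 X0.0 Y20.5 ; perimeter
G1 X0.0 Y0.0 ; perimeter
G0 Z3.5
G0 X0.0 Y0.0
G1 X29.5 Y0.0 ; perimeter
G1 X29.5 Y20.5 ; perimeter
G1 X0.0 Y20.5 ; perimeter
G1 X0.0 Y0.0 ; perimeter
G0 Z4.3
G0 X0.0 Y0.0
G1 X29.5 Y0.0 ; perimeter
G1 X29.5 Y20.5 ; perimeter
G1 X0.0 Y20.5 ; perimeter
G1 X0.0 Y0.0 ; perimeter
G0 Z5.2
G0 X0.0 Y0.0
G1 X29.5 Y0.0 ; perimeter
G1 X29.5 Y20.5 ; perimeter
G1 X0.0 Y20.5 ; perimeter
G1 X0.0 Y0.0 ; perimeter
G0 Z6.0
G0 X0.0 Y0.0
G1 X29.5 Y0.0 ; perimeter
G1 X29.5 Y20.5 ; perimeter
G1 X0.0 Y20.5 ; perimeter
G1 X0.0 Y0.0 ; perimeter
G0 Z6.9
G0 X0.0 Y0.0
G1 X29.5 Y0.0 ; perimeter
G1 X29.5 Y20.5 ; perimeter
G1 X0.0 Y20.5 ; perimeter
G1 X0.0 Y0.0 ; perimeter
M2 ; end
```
solid part
  facet normal 0.0000 0.0000 -1.0000
    outer loop
      vertex 29.5 20.5 0.0
      vertex 29.5 0.0 0.0
      vertex 0.0 0.0 0.0
    endloop
  endfacet
  facet normal 0.0000 0.0000 -1.0000
    outer loop
      vertex 0.0 20.5 0.0
      vertex 29.5 20.5 0.0
      vertex 0.0 0.0 0.0
    endloop
  endfacet
  facet normal 0.0000 0.0000 1.0000
    outer loop
      vertex 0.0 0.0 6.9
      vertex 29.5 0.0 6.9
      vertex 29.5 20.5 6.9
    endloop
  endfacet
  facet normal 0.0000 0.0000 1.0000
    outer loop
      vertex 0.0 0.0 6.9
      vertex 29.5 20.5 6.9
      vertex 0.0 20.5 6.9
    endloop
  endfacet
  facet normal 0.0000 -1.0000 0.0000
    outer loop
      vertex 0.0 0.0 0.0
      vertex 29.5 0.0 0.0
      vertex 29.5 0.0 6.9
    endloop
  endfacet
  facet normal 0.0000 -1.0000 0.0000
    outer loop
      vertex 0.0 0.0 0.0
      vertex 29.5 0.0 6.9
      vertex 0.0 0.0 6.9
    endloop
  endfacet
  facet normal 0.0000 1.0000 0.0000
    outer loop
      vertex 29.5 20.5 6.9
      vertex 29.5 20.5 0.0
      vertex 0.0 20.5 0.0
    endloop
  endfacet
  facet normal 0.0000 1.0000 0.0000
    outer loop
      vertex 0.0 20.5 6.9
      vertex 29.5 20.5 6.9
      vertex 0.0 20.5 0.0
    endloop
  endfacet
  facet normal -1.0000 0.0000 0.0000
    outer loop
      vertex 0.0 20.5 6.9
      vertex 0.0 20.5 0.0
      vertex 0.0 0.0 0.0
    endloop
  endfacet
  facet normal -1.0000 0.0000 0.0000
    outer loop
      vertex 0.0 0.0 6.9
      vertex 0.0 20.5 6.9
      vertex 0.0 0.0 0.0
    endloop
  endfacet
  facet normal 1.0000 0.0000 0.0000
    outer loop
      vertex 29.5 0.0 0.0
      vertex 29.5 20.5 0.0
      vertex 29.5 20.5 6.9
    endloop
  endfacet
  facet normal 1.0000 0.0000 0.0000
    outer loop
      vertex 29.5 0.0 0.0
      vertex 29.5 20.5 6.9
      vertex 29.5 0.0 6.9
    endloop
  endfacet
endsolid part

The G0 Z moves step by Δz≈0.9 mm. Every layer's G1 loop is the same polygon, so the solid is a straight extrusion of it from z=0 to z≈6.9. Closing with flat bottom and top caps and triangulating gives 12 facets — a rectangular box, roughly 29.5 × 20.5 mm footprint and 6.9 mm tall.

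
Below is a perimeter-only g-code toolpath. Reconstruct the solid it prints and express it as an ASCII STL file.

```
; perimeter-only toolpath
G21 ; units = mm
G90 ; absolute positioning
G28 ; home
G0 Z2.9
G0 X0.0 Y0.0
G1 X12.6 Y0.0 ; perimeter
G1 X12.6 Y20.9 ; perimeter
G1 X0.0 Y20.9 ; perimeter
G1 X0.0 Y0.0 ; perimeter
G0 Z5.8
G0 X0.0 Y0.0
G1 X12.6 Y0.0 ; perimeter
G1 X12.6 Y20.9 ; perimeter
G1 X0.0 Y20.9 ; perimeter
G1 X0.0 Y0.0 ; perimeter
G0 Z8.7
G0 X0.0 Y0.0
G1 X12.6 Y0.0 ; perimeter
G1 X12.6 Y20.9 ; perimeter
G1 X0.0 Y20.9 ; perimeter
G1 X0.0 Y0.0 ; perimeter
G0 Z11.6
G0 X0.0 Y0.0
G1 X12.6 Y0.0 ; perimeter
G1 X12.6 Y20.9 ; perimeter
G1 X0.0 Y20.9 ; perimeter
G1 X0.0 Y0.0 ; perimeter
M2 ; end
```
solid part
  facet normal 0.0000 0.0000 -1.0000
    outer loop
      vertex 12.6 20.9 0.0
      vertex 12.6 0.0 0.0
      vertex 0.0 0.0 0.0
    endloop
  endfacet
  facet normal 0.0000 0.0000 -1.0000
    outer loop
      vertex 0.0 20.9 0.0
      vertex 12.6 20.9 0.0
      vertex 0.0 0.0 0.0
    endloop
  endfacet
  facet normal 0.0000 0.0000 1.0000
    outer loop
      vertex 0.0 0.0 11.6
      vertex 12.6 0.0 11.6
      vertex 12.6 20.9 11.6
    endloop
  endfacet
  facet normal 0.0000 0.0000 1.0000
    outer loop
      vertex 0.0 0.0 11.6
      vertex 12.6 20.9 11.6
      vertex 0.0 20.9 11.6
    endloop
  endfacet
  facet normal 0.0000 -1.0000 0.0000
    outer loop
      vertex 0.0 0.0 0.0
      vertex 12.6 0.0 0.0
      vertex 12.6 0.0 11.6
    endloop
  endfacet
  facet normal 0.0000 -1.0000 0.0000
    outer loop
      vertex 0.0 0.0 0.0
      vertex 12.6 0.0 11.6
      vertex 0.0 0.0 11.6
    endloop
  endfacet
  facet normal 0.0000 1.0000 0.0000
    outer loop
      vertex 12.6 20.9 11.6
      vertex 12.6 20.9 0.0
      vertex 0.0 20.9 0.0
    endloop
  endfacet
  facet normal 0.0000 1.0000 0.0000
    outer loop
      vertex 0.0 20.9 11.6
      vertex 12.6 20.9 11.6
      vertex 0.0 20.9 0.0
    endloop
  endfacet
  facet normal -1.0000 0.0000 0.0000
    outer loop
      vertex 0.0 20.9 11.6
      vertex 0.0 20.9 0.0
      vertex 0.0 0.0 0.0
    endloop
  endfacet
  facet normal -1.0000 0.0000 0.0000
    outer loop
      vertex 0.0 0.0 11.6
      vertex 0.0 20.9 11.6
      vertex 0.0 0.0 0.0
    endloop
  endfacet
  facet normal 1.0000 0.0000 0.0000
    outer loop
      vertex 12.6 0.0 0.0
      vertex 12.6 20.9 0.0
      vertex 12.6 20.9 11.6
    endloop
  endfacet
  facet normal 1.0000 0.0000 0.0000
    outer loop
      vertex 12.6 0.0 0.0
      vertex 12.6 20.9 11.6
      vertex 12.6 0.0 11.6
    endloop
  endfacet
endsolid part

The G0 Z moves step by Δz≈2.9 mm. Every layer's G1 loop is the same polygon, so the solid is a straight extrusion of it from z=0 to z≈11.6. Closing with flat bottom and top caps and triangulating gives 12 facets — a rectangular box, roughly 12.6 × 20.9 mm footprint and 11.6 mm tall.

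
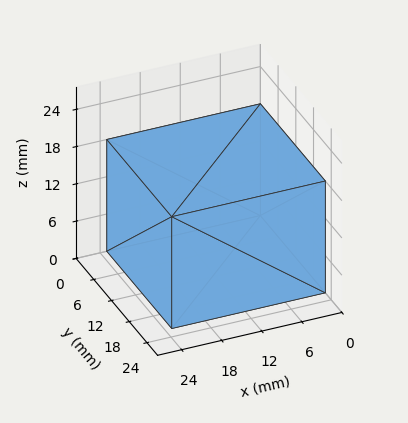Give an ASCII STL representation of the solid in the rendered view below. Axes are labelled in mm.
Reading the render: the shape is a rectangular box, roughly 23 × 22 mm footprint and 18 mm tall (dimensions read to the nearest mm from the axis ticks). For the STL, each face is triangulated and given an outward normal.

solid part
  facet normal 0.0000 0.0000 -1.0000
    outer loop
      vertex 23.0 22.0 0.0
      vertex 23.0 0.0 0.0
      vertex 0.0 0.0 0.0
    endloop
  endfacet
  facet normal 0.0000 0.0000 -1.0000
    outer loop
      vertex 0.0 22.0 0.0
      vertex 23.0 22.0 0.0
      vertex 0.0 0.0 0.0
    endloop
  endfacet
  facet normal 0.0000 0.0000 1.0000
    outer loop
      vertex 0.0 0.0 18.0
      vertex 23.0 0.0 18.0
      vertex 23.0 22.0 18.0
    endloop
  endfacet
  facet normal 0.0000 0.0000 1.0000
    outer loop
      vertex 0.0 0.0 18.0
      vertex 23.0 22.0 18.0
      vertex 0.0 22.0 18.0
    endloop
  endfacet
  facet normal 0.0000 -1.0000 0.0000
    outer loop
      vertex 0.0 0.0 0.0
      vertex 23.0 0.0 0.0
      vertex 23.0 0.0 18.0
    endloop
  endfacet
  facet normal 0.0000 -1.0000 0.0000
    outer loop
      vertex 0.0 0.0 0.0
      vertex 23.0 0.0 18.0
      vertex 0.0 0.0 18.0
    endloop
  endfacet
  facet normal 0.0000 1.0000 0.0000
    outer loop
      vertex 23.0 22.0 18.0
      vertex 23.0 22.0 0.0
      vertex 0.0 22.0 0.0
    endloop
  endfacet
  facet normal 0.0000 1.0000 0.0000
    outer loop
      vertex 0.0 22.0 18.0
      vertex 23.0 22.0 18.0
      vertex 0.0 22.0 0.0
    endloop
  endfacet
  facet normal -1.0000 0.0000 0.0000
    outer loop
      vertex 0.0 22.0 18.0
      vertex 0.0 22.0 0.0
      vertex 0.0 0.0 0.0
    endloop
  endfacet
  facet normal -1.0000 0.0000 0.0000
    outer loop
      vertex 0.0 0.0 18.0
      vertex 0.0 22.0 18.0
      vertex 0.0 0.0 0.0
    endloop
  endfacet
  facet normal 1.0000 0.0000 0.0000
    outer loop
      vertex 23.0 0.0 0.0
      vertex 23.0 22.0 0.0
      vertex 23.0 22.0 18.0
    endloop
  endfacet
  facet normal 1.0000 0.0000 0.0000
    outer loop
      vertex 23.0 0.0 0.0
      vertex 23.0 22.0 18.0
      vertex 23.0 0.0 18.0
    endloop
  endfacet
endsolid part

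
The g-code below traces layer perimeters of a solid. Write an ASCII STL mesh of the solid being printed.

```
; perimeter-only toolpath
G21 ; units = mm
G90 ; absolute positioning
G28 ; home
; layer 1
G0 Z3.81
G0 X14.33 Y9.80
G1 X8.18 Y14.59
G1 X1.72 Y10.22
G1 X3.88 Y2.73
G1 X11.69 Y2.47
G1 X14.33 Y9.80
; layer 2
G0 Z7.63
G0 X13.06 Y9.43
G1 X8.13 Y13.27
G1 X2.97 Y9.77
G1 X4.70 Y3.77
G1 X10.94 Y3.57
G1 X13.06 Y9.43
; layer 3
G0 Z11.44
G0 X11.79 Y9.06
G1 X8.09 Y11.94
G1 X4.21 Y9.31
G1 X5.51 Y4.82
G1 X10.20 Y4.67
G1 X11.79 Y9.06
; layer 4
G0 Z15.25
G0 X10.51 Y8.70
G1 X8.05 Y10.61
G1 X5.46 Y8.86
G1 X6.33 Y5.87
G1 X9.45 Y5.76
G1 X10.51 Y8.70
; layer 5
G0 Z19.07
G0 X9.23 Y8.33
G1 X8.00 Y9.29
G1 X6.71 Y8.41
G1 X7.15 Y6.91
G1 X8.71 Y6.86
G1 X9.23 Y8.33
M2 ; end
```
solid part
  facet normal 0.0000 0.0000 -1.0000
    outer loop
      vertex 0.47 10.67 0.00
      vertex 8.22 15.92 0.00
      vertex 15.61 10.17 0.00
    endloop
  endfacet
  facet normal 0.0000 0.0000 -1.0000
    outer loop
      vertex 3.07 1.68 0.00
      vertex 0.47 10.67 0.00
      vertex 15.61 10.17 0.00
    endloop
  endfacet
  facet normal 0.0000 0.0000 -1.0000
    outer loop
      vertex 12.43 1.37 0.00
      vertex 3.07 1.68 0.00
      vertex 15.61 10.17 0.00
    endloop
  endfacet
  facet normal 0.5911 0.7597 0.2710
    outer loop
      vertex 15.61 10.17 0.00
      vertex 8.22 15.92 0.00
      vertex 7.96 7.96 22.88
    endloop
  endfacet
  facet normal -0.5398 0.7969 0.2711
    outer loop
      vertex 8.22 15.92 0.00
      vertex 0.47 10.67 0.00
      vertex 7.96 7.96 22.88
    endloop
  endfacet
  facet normal -0.9247 -0.2674 0.2710
    outer loop
      vertex 0.47 10.67 0.00
      vertex 3.07 1.68 0.00
      vertex 7.96 7.96 22.88
    endloop
  endfacet
  facet normal -0.0319 -0.9621 0.2709
    outer loop
      vertex 3.07 1.68 0.00
      vertex 12.43 1.37 0.00
      vertex 7.96 7.96 22.88
    endloop
  endfacet
  facet normal 0.9053 -0.3271 0.2711
    outer loop
      vertex 12.43 1.37 0.00
      vertex 15.61 10.17 0.00
      vertex 7.96 7.96 22.88
    endloop
  endfacet
endsolid part

The G0 Z moves step by Δz≈3.81 mm. The G1 loops shrink linearly with z, so the solid tapers from its base footprint up to z≈22.9. Closing with a flat bottom cap and the tapered top and triangulating gives 8 facets — a regular 5-sided pyramid, base circumscribed radius ≈ 7.96 mm, apex at z ≈ 22.9 mm.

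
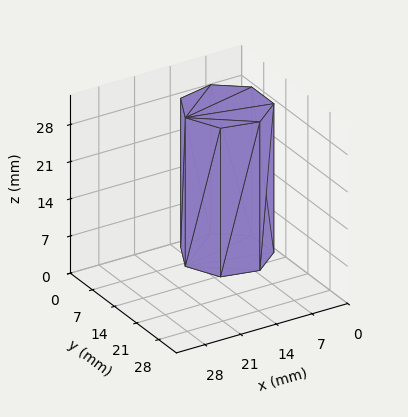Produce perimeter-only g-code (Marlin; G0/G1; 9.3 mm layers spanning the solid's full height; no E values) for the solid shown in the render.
Reading the render: the shape is a regular 7-sided prism (a cylinder approximated with 7 flat sides), circumscribed radius ≈ 8 mm, height ≈ 28 mm (dimensions read to the nearest mm from the axis ticks). For the g-code, the solid's height is divided into equal slices at the stated Δz and each level perimeter traced with G1 moves after a G0 lift.

; perimeter-only toolpath
G21 ; units = mm
G90 ; absolute positioning
G28 ; home
; layer 1
G0 Z9.3
G0 X16.0 Y8.0
G1 X13.0 Y14.3
G1 X6.2 Y15.8
G1 X0.8 Y11.5
G1 X0.8 Y4.5
G1 X6.2 Y0.2
G1 X13.0 Y1.7
G1 X16.0 Y8.0
; layer 2
G0 Z18.7
G0 X16.0 Y8.0
G1 X13.0 Y14.3
G1 X6.2 Y15.8
G1 X0.8 Y11.5
G1 X0.8 Y4.5
G1 X6.2 Y0.2
G1 X13.0 Y1.7
G1 X16.0 Y8.0
; layer 3
G0 Z28.0
G0 X16.0 Y8.0
G1 X13.0 Y14.3
G1 X6.2 Y15.8
G1 X0.8 Y11.5
G1 X0.8 Y4.5
G1 X6.2 Y0.2
G1 X13.0 Y1.7
G1 X16.0 Y8.0
M2 ; end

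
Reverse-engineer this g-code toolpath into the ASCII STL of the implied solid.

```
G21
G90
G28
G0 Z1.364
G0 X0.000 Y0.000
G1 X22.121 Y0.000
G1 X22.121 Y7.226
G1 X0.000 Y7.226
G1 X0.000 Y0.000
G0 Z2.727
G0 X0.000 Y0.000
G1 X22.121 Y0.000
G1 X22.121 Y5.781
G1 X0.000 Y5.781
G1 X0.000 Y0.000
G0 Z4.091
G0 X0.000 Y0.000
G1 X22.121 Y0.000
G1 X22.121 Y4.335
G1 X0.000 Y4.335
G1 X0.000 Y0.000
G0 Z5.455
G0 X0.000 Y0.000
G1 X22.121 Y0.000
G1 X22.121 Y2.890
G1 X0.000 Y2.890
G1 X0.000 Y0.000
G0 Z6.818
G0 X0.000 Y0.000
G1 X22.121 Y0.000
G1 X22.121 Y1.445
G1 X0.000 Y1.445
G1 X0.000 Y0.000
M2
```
solid part
  facet normal 0.0000 0.0000 -1.0000
    outer loop
      vertex 22.121 8.671 0.000
      vertex 22.121 0.000 0.000
      vertex 0.000 0.000 0.000
    endloop
  endfacet
  facet normal 0.0000 0.0000 -1.0000
    outer loop
      vertex 0.000 8.671 0.000
      vertex 22.121 8.671 0.000
      vertex 0.000 0.000 0.000
    endloop
  endfacet
  facet normal 0.0000 -1.0000 0.0000
    outer loop
      vertex 0.000 0.000 0.000
      vertex 22.121 0.000 0.000
      vertex 22.121 0.000 8.182
    endloop
  endfacet
  facet normal 0.0000 -1.0000 0.0000
    outer loop
      vertex 0.000 0.000 0.000
      vertex 22.121 0.000 8.182
      vertex 0.000 0.000 8.182
    endloop
  endfacet
  facet normal 0.0000 0.6863 0.7273
    outer loop
      vertex 0.000 0.000 8.182
      vertex 22.121 0.000 8.182
      vertex 22.121 8.671 0.000
    endloop
  endfacet
  facet normal 0.0000 0.6863 0.7273
    outer loop
      vertex 0.000 0.000 8.182
      vertex 22.121 8.671 0.000
      vertex 0.000 8.671 0.000
    endloop
  endfacet
  facet normal -1.0000 0.0000 0.0000
    outer loop
      vertex 0.000 0.000 8.182
      vertex 0.000 8.671 0.000
      vertex 0.000 0.000 0.000
    endloop
  endfacet
  facet normal 1.0000 0.0000 0.0000
    outer loop
      vertex 22.121 0.000 0.000
      vertex 22.121 8.671 0.000
      vertex 22.121 0.000 8.182
    endloop
  endfacet
endsolid part

The G0 Z moves step by Δz≈1.364 mm. The G1 loops shrink linearly with z, so the solid tapers from its base footprint up to z≈8.18. Closing with a flat bottom cap and the tapered top and triangulating gives 8 facets — a wedge (ramp): 22.1 × 8.67 mm base, rising to 8.18 mm along the y=0 edge and sloping linearly to z=0 at y=8.67.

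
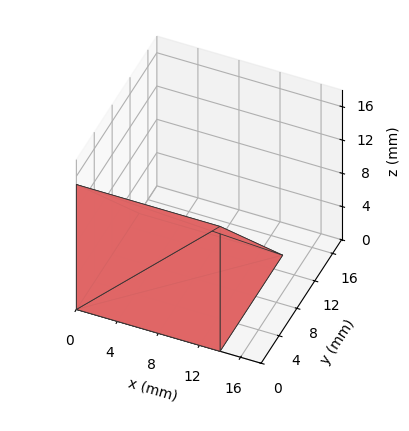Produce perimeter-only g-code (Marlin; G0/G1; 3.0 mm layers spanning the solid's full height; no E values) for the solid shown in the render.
Reading the render: the shape is a wedge (ramp): 14 × 14 mm base, rising to 15 mm along the y=0 edge and sloping linearly to z=0 at y=14 (dimensions read to the nearest mm from the axis ticks). For the g-code, the solid's height is divided into equal slices at the stated Δz and each level perimeter traced with G1 moves after a G0 lift.

; perimeter-only toolpath
G21 ; units = mm
G90 ; absolute positioning
G28 ; home
; layer 1
G0 Z3.0
G0 X0.0 Y0.0
G1 X14.0 Y0.0
G1 X14.0 Y11.2
G1 X0.0 Y11.2
G1 X0.0 Y0.0
; layer 2
G0 Z6.0
G0 X0.0 Y0.0
G1 X14.0 Y0.0
G1 X14.0 Y8.4
G1 X0.0 Y8.4
G1 X0.0 Y0.0
; layer 3
G0 Z9.0
G0 X0.0 Y0.0
G1 X14.0 Y0.0
G1 X14.0 Y5.6
G1 X0.0 Y5.6
G1 X0.0 Y0.0
; layer 4
G0 Z12.0
G0 X0.0 Y0.0
G1 X14.0 Y0.0
G1 X14.0 Y2.8
G1 X0.0 Y2.8
G1 X0.0 Y0.0
M2 ; end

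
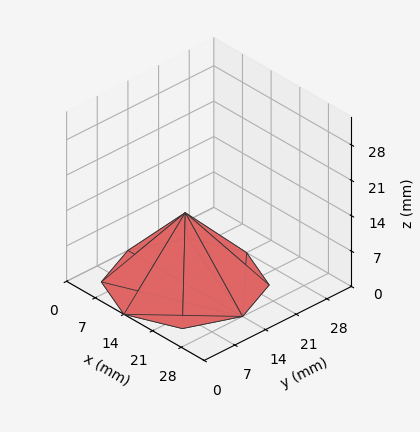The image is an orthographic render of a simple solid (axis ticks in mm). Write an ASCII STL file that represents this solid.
Reading the render: the shape is a regular 8-sided pyramid, base circumscribed radius ≈ 14 mm, apex at z ≈ 14 mm (dimensions read to the nearest mm from the axis ticks). For the STL, each face is triangulated and given an outward normal.

solid part
  facet normal 0.0000 0.0000 -1.0000
    outer loop
      vertex 14.0 28.0 0.0
      vertex 23.9 23.9 0.0
      vertex 28.0 14.0 0.0
    endloop
  endfacet
  facet normal 0.0000 0.0000 -1.0000
    outer loop
      vertex 4.1 23.9 0.0
      vertex 14.0 28.0 0.0
      vertex 28.0 14.0 0.0
    endloop
  endfacet
  facet normal 0.0000 0.0000 -1.0000
    outer loop
      vertex 0.0 14.0 0.0
      vertex 4.1 23.9 0.0
      vertex 28.0 14.0 0.0
    endloop
  endfacet
  facet normal 0.0000 0.0000 -1.0000
    outer loop
      vertex 4.1 4.1 0.0
      vertex 0.0 14.0 0.0
      vertex 28.0 14.0 0.0
    endloop
  endfacet
  facet normal 0.0000 0.0000 -1.0000
    outer loop
      vertex 14.0 0.0 0.0
      vertex 4.1 4.1 0.0
      vertex 28.0 14.0 0.0
    endloop
  endfacet
  facet normal 0.0000 0.0000 -1.0000
    outer loop
      vertex 23.9 4.1 0.0
      vertex 14.0 0.0 0.0
      vertex 28.0 14.0 0.0
    endloop
  endfacet
  facet normal 0.6786 0.2810 0.6786
    outer loop
      vertex 28.0 14.0 0.0
      vertex 23.9 23.9 0.0
      vertex 14.0 14.0 14.0
    endloop
  endfacet
  facet normal 0.2810 0.6786 0.6786
    outer loop
      vertex 23.9 23.9 0.0
      vertex 14.0 28.0 0.0
      vertex 14.0 14.0 14.0
    endloop
  endfacet
  facet normal -0.2810 0.6786 0.6786
    outer loop
      vertex 14.0 28.0 0.0
      vertex 4.1 23.9 0.0
      vertex 14.0 14.0 14.0
    endloop
  endfacet
  facet normal -0.6786 0.2810 0.6786
    outer loop
      vertex 4.1 23.9 0.0
      vertex 0.0 14.0 0.0
      vertex 14.0 14.0 14.0
    endloop
  endfacet
  facet normal -0.6786 -0.2810 0.6786
    outer loop
      vertex 0.0 14.0 0.0
      vertex 4.1 4.1 0.0
      vertex 14.0 14.0 14.0
    endloop
  endfacet
  facet normal -0.2810 -0.6786 0.6786
    outer loop
      vertex 4.1 4.1 0.0
      vertex 14.0 0.0 0.0
      vertex 14.0 14.0 14.0
    endloop
  endfacet
  facet normal 0.2810 -0.6786 0.6786
    outer loop
      vertex 14.0 0.0 0.0
      vertex 23.9 4.1 0.0
      vertex 14.0 14.0 14.0
    endloop
  endfacet
  facet normal 0.6786 -0.2810 0.6786
    outer loop
      vertex 23.9 4.1 0.0
      vertex 28.0 14.0 0.0
      vertex 14.0 14.0 14.0
    endloop
  endfacet
endsolid part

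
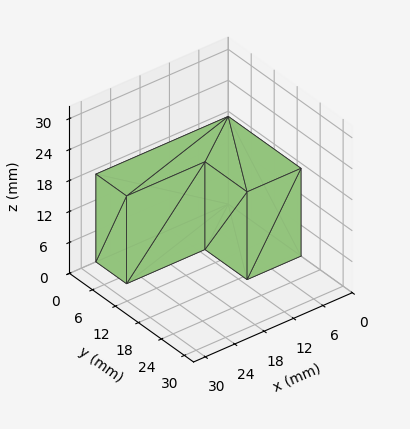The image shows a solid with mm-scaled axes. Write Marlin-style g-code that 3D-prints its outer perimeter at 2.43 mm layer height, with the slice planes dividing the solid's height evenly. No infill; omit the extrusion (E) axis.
Reading the render: the shape is an L-shaped prism: outer 27 × 19 mm, arm thicknesses ≈ 8 mm (horizontal) and 11 mm (vertical), extruded 17 mm in z (dimensions read to the nearest mm from the axis ticks). For the g-code, the solid's height is divided into equal slices at the stated Δz and each level perimeter traced with G1 moves after a G0 lift.

; perimeter-only toolpath
G21 ; units = mm
G90 ; absolute positioning
G28 ; home
; layer 1
G0 Z2.43
G0 X0.00 Y0.00
G1 X27.00 Y0.00
G1 X27.00 Y8.00
G1 X11.00 Y8.00
G1 X11.00 Y19.00
G1 X0.00 Y19.00
G1 X0.00 Y0.00
; layer 2
G0 Z4.86
G0 X0.00 Y0.00
G1 X27.00 Y0.00
G1 X27.00 Y8.00
G1 X11.00 Y8.00
G1 X11.00 Y19.00
G1 X0.00 Y19.00
G1 X0.00 Y0.00
; layer 3
G0 Z7.29
G0 X0.00 Y0.00
G1 X27.00 Y0.00
G1 X27.00 Y8.00
G1 X11.00 Y8.00
G1 X11.00 Y19.00
G1 X0.00 Y19.00
G1 X0.00 Y0.00
; layer 4
G0 Z9.71
G0 X0.00 Y0.00
G1 X27.00 Y0.00
G1 X27.00 Y8.00
G1 X11.00 Y8.00
G1 X11.00 Y19.00
G1 X0.00 Y19.00
G1 X0.00 Y0.00
; layer 5
G0 Z12.14
G0 X0.00 Y0.00
G1 X27.00 Y0.00
G1 X27.00 Y8.00
G1 X11.00 Y8.00
G1 X11.00 Y19.00
G1 X0.00 Y19.00
G1 X0.00 Y0.00
; layer 6
G0 Z14.57
G0 X0.00 Y0.00
G1 X27.00 Y0.00
G1 X27.00 Y8.00
G1 X11.00 Y8.00
G1 X11.00 Y19.00
G1 X0.00 Y19.00
G1 X0.00 Y0.00
; layer 7
G0 Z17.00
G0 X0.00 Y0.00
G1 X27.00 Y0.00
G1 X27.00 Y8.00
G1 X11.00 Y8.00
G1 X11.00 Y19.00
G1 X0.00 Y19.00
G1 X0.00 Y0.00
M2 ; end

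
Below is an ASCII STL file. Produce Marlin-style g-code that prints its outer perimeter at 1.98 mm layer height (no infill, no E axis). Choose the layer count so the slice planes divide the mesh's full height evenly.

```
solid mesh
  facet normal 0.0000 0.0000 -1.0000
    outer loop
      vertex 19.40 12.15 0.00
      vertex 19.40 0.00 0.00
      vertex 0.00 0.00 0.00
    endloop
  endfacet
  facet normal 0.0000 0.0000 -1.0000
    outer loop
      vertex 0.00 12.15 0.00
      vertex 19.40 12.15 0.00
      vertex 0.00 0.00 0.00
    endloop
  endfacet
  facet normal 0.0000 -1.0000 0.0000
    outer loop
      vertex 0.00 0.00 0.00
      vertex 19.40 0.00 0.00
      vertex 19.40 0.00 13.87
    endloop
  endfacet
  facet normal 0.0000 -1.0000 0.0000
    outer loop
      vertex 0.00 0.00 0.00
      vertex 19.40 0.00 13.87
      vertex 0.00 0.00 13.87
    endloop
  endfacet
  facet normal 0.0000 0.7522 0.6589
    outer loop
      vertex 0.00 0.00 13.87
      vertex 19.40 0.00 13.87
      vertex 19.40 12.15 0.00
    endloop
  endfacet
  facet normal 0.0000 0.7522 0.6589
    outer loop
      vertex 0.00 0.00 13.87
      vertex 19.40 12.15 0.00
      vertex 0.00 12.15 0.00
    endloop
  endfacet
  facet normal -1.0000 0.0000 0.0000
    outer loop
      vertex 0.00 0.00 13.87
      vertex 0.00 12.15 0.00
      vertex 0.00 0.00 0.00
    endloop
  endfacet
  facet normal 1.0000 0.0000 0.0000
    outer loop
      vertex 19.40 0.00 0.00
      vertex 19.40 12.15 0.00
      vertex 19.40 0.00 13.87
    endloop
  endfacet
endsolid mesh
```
; perimeter-only toolpath
G21 ; units = mm
G90 ; absolute positioning
G28 ; home
; layer 1
G0 Z1.98
G0 X0.00 Y0.00
G1 X19.40 Y0.00
G1 X19.40 Y10.41
G1 X0.00 Y10.41
G1 X0.00 Y0.00
; layer 2
G0 Z3.96
G0 X0.00 Y0.00
G1 X19.40 Y0.00
G1 X19.40 Y8.68
G1 X0.00 Y8.68
G1 X0.00 Y0.00
; layer 3
G0 Z5.94
G0 X0.00 Y0.00
G1 X19.40 Y0.00
G1 X19.40 Y6.94
G1 X0.00 Y6.94
G1 X0.00 Y0.00
; layer 4
G0 Z7.93
G0 X0.00 Y0.00
G1 X19.40 Y0.00
G1 X19.40 Y5.21
G1 X0.00 Y5.21
G1 X0.00 Y0.00
; layer 5
G0 Z9.91
G0 X0.00 Y0.00
G1 X19.40 Y0.00
G1 X19.40 Y3.47
G1 X0.00 Y3.47
G1 X0.00 Y0.00
; layer 6
G0 Z11.89
G0 X0.00 Y0.00
G1 X19.40 Y0.00
G1 X19.40 Y1.74
G1 X0.00 Y1.74
G1 X0.00 Y0.00
M2 ; end

The solid is a wedge (ramp): 19.4 × 12.2 mm base, rising to 13.9 mm along the y=0 edge and sloping linearly to z=0 at y=12.2. Slicing at Δz = 1.98 mm — 7 equal slices spanning the solid's height, so layer i sits at z = i·h/7 — gives 6 non-empty perimeters. Each is a 4-segment closed polygon; G0 lifts to the layer z and rapids to the start vertex, then G1 traces the edges. The cross-section shrinks linearly with z (the slice at the apex is degenerate and omitted).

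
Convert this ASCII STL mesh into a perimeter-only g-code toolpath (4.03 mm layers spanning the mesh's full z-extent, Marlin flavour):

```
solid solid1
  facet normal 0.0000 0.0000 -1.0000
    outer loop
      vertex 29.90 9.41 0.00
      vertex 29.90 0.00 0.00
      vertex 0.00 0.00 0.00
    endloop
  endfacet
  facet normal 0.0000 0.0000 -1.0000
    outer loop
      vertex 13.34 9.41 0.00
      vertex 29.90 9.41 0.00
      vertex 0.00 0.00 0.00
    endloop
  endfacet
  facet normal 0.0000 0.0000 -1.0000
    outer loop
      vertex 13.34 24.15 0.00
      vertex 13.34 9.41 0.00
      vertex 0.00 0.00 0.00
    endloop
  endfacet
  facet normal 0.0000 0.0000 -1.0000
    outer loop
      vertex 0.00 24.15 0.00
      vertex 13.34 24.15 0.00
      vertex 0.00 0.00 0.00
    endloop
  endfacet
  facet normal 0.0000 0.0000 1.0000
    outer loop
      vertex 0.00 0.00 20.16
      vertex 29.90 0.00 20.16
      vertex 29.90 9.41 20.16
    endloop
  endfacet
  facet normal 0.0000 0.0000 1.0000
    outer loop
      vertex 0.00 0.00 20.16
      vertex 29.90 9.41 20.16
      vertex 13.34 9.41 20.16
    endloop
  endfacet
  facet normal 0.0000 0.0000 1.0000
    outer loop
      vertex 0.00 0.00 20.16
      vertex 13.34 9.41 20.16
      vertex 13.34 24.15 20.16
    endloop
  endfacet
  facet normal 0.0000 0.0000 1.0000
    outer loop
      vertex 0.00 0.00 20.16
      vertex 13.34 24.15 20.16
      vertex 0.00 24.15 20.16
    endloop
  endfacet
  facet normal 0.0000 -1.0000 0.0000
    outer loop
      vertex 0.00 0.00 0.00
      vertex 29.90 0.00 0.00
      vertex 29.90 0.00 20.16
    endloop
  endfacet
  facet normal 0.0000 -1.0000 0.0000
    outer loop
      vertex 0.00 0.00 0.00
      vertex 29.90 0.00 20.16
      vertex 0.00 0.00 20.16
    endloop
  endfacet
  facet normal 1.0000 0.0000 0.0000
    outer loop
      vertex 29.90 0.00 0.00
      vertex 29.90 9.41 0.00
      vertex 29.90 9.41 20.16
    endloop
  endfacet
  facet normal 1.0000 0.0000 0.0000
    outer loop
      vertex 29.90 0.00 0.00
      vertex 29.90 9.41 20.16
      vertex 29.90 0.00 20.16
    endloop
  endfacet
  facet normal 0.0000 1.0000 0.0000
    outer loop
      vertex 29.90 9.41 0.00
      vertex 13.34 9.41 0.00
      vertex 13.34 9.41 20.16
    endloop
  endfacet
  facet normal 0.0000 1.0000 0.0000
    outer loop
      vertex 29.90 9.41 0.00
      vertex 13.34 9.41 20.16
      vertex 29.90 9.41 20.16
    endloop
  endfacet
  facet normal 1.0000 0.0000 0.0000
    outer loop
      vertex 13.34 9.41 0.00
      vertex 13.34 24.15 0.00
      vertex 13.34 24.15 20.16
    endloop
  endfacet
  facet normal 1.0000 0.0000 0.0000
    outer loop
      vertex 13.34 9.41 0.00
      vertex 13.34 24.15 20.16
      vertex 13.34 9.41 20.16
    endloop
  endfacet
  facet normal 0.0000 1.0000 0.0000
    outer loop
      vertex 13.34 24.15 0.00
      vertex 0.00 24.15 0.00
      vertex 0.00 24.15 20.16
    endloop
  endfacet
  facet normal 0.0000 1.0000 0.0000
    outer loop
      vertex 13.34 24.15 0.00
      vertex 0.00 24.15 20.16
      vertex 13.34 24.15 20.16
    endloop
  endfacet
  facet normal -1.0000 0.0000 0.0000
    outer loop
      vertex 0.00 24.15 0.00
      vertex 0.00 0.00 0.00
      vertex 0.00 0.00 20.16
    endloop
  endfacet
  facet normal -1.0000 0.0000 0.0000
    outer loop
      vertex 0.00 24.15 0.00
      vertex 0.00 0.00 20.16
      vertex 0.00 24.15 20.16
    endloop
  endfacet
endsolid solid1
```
; perimeter-only toolpath
G21 ; units = mm
G90 ; absolute positioning
G28 ; home
; layer 1
G0 Z4.03
G0 X0.00 Y0.00
G1 X29.90 Y0.00
G1 X29.90 Y9.41
G1 X13.34 Y9.41
G1 X13.34 Y24.15
G1 X0.00 Y24.15
G1 X0.00 Y0.00
; layer 2
G0 Z8.06
G0 X0.00 Y0.00
G1 X29.90 Y0.00
G1 X29.90 Y9.41
G1 X13.34 Y9.41
G1 X13.34 Y24.15
G1 X0.00 Y24.15
G1 X0.00 Y0.00
; layer 3
G0 Z12.10
G0 X0.00 Y0.00
G1 X29.90 Y0.00
G1 X29.90 Y9.41
G1 X13.34 Y9.41
G1 X13.34 Y24.15
G1 X0.00 Y24.15
G1 X0.00 Y0.00
; layer 4
G0 Z16.13
G0 X0.00 Y0.00
G1 X29.90 Y0.00
G1 X29.90 Y9.41
G1 X13.34 Y9.41
G1 X13.34 Y24.15
G1 X0.00 Y24.15
G1 X0.00 Y0.00
; layer 5
G0 Z20.16
G0 X0.00 Y0.00
G1 X29.90 Y0.00
G1 X29.90 Y9.41
G1 X13.34 Y9.41
G1 X13.34 Y24.15
G1 X0.00 Y24.15
G1 X0.00 Y0.00
M2 ; end

The solid is an L-shaped prism: outer 29.9 × 24.1 mm, arm thicknesses ≈ 9.41 mm (horizontal) and 13.3 mm (vertical), extruded 20.2 mm in z. Slicing at Δz = 4.03 mm — 5 equal slices spanning the solid's height, so layer i sits at z = i·h/5 — gives 5 non-empty perimeters. Each is a 6-segment closed polygon; G0 lifts to the layer z and rapids to the start vertex, then G1 traces the edges.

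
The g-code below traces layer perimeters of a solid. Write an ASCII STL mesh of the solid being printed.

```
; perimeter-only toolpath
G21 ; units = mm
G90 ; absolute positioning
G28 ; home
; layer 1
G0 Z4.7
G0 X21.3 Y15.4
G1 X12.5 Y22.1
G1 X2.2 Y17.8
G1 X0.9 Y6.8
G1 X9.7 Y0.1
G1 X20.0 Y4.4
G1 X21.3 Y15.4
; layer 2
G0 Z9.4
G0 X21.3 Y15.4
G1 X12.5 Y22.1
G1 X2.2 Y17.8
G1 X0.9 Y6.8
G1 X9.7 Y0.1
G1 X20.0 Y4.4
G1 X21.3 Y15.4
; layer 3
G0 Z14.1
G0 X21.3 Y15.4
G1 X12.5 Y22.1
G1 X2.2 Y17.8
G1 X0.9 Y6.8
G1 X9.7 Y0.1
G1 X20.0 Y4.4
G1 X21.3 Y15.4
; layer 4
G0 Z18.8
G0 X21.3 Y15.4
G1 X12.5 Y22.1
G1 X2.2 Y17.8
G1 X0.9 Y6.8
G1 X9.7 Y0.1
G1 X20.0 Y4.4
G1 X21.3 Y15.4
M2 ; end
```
solid part
  facet normal 0.0000 0.0000 -1.0000
    outer loop
      vertex 2.2 17.8 0.0
      vertex 12.5 22.1 0.0
      vertex 21.3 15.4 0.0
    endloop
  endfacet
  facet normal 0.0000 0.0000 -1.0000
    outer loop
      vertex 0.9 6.8 0.0
      vertex 2.2 17.8 0.0
      vertex 21.3 15.4 0.0
    endloop
  endfacet
  facet normal 0.0000 0.0000 -1.0000
    outer loop
      vertex 9.7 0.1 0.0
      vertex 0.9 6.8 0.0
      vertex 21.3 15.4 0.0
    endloop
  endfacet
  facet normal 0.0000 0.0000 -1.0000
    outer loop
      vertex 20.0 4.4 0.0
      vertex 9.7 0.1 0.0
      vertex 21.3 15.4 0.0
    endloop
  endfacet
  facet normal 0.0000 0.0000 1.0000
    outer loop
      vertex 21.3 15.4 18.8
      vertex 12.5 22.1 18.8
      vertex 2.2 17.8 18.8
    endloop
  endfacet
  facet normal 0.0000 0.0000 1.0000
    outer loop
      vertex 21.3 15.4 18.8
      vertex 2.2 17.8 18.8
      vertex 0.9 6.8 18.8
    endloop
  endfacet
  facet normal 0.0000 0.0000 1.0000
    outer loop
      vertex 21.3 15.4 18.8
      vertex 0.9 6.8 18.8
      vertex 9.7 0.1 18.8
    endloop
  endfacet
  facet normal 0.0000 0.0000 1.0000
    outer loop
      vertex 21.3 15.4 18.8
      vertex 9.7 0.1 18.8
      vertex 20.0 4.4 18.8
    endloop
  endfacet
  facet normal 0.6058 0.7956 0.0000
    outer loop
      vertex 21.3 15.4 0.0
      vertex 12.5 22.1 0.0
      vertex 12.5 22.1 18.8
    endloop
  endfacet
  facet normal 0.6058 0.7956 0.0000
    outer loop
      vertex 21.3 15.4 0.0
      vertex 12.5 22.1 18.8
      vertex 21.3 15.4 18.8
    endloop
  endfacet
  facet normal -0.3853 0.9228 0.0000
    outer loop
      vertex 12.5 22.1 0.0
      vertex 2.2 17.8 0.0
      vertex 2.2 17.8 18.8
    endloop
  endfacet
  facet normal -0.3853 0.9228 0.0000
    outer loop
      vertex 12.5 22.1 0.0
      vertex 2.2 17.8 18.8
      vertex 12.5 22.1 18.8
    endloop
  endfacet
  facet normal -0.9931 0.1174 0.0000
    outer loop
      vertex 2.2 17.8 0.0
      vertex 0.9 6.8 0.0
      vertex 0.9 6.8 18.8
    endloop
  endfacet
  facet normal -0.9931 0.1174 0.0000
    outer loop
      vertex 2.2 17.8 0.0
      vertex 0.9 6.8 18.8
      vertex 2.2 17.8 18.8
    endloop
  endfacet
  facet normal -0.6058 -0.7956 0.0000
    outer loop
      vertex 0.9 6.8 0.0
      vertex 9.7 0.1 0.0
      vertex 9.7 0.1 18.8
    endloop
  endfacet
  facet normal -0.6058 -0.7956 0.0000
    outer loop
      vertex 0.9 6.8 0.0
      vertex 9.7 0.1 18.8
      vertex 0.9 6.8 18.8
    endloop
  endfacet
  facet normal 0.3853 -0.9228 0.0000
    outer loop
      vertex 9.7 0.1 0.0
      vertex 20.0 4.4 0.0
      vertex 20.0 4.4 18.8
    endloop
  endfacet
  facet normal 0.3853 -0.9228 0.0000
    outer loop
      vertex 9.7 0.1 0.0
      vertex 20.0 4.4 18.8
      vertex 9.7 0.1 18.8
    endloop
  endfacet
  facet normal 0.9931 -0.1174 0.0000
    outer loop
      vertex 20.0 4.4 0.0
      vertex 21.3 15.4 0.0
      vertex 21.3 15.4 18.8
    endloop
  endfacet
  facet normal 0.9931 -0.1174 0.0000
    outer loop
      vertex 20.0 4.4 0.0
      vertex 21.3 15.4 18.8
      vertex 20.0 4.4 18.8
    endloop
  endfacet
endsolid part

The G0 Z moves step by Δz≈4.7 mm. Every layer's G1 loop is the same polygon, so the solid is a straight extrusion of it from z=0 to z≈18.8. Closing with flat bottom and top caps and triangulating gives 20 facets — a regular 6-sided prism (a cylinder approximated with 6 flat sides), circumscribed radius ≈ 11.1 mm, height ≈ 18.8 mm.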